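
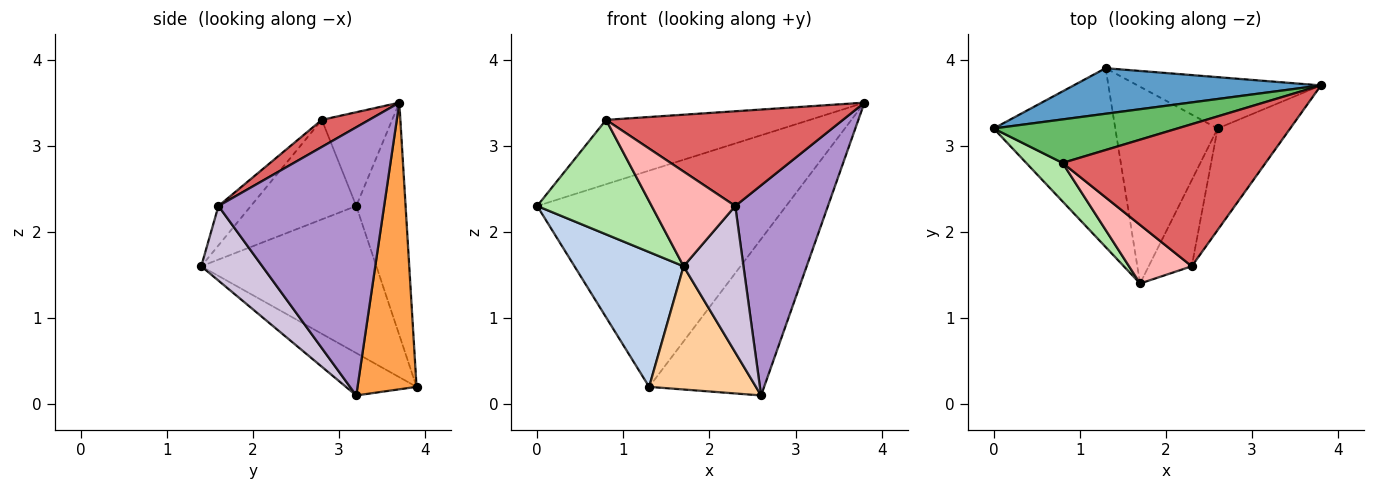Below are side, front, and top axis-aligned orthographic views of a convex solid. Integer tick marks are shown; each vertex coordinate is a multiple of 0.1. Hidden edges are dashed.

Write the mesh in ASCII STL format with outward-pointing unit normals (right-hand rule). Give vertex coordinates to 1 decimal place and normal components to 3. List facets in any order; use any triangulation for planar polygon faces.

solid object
 facet normal -0.190 0.961 0.202
  outer loop
   vertex 1.3 3.9 0.2
   vertex 0.0 3.2 2.3
   vertex 3.8 3.7 3.5
  endloop
 endfacet
 facet normal -0.695 -0.433 -0.574
  outer loop
   vertex 1.3 3.9 0.2
   vertex 1.7 1.4 1.6
   vertex 0.0 3.2 2.3
  endloop
 endfacet
 facet normal 0.438 0.854 -0.280
  outer loop
   vertex 2.6 3.2 0.1
   vertex 1.3 3.9 0.2
   vertex 3.8 3.7 3.5
  endloop
 endfacet
 facet normal -0.331 -0.501 -0.800
  outer loop
   vertex 2.6 3.2 0.1
   vertex 1.7 1.4 1.6
   vertex 1.3 3.9 0.2
  endloop
 endfacet
 facet normal -0.275 0.797 0.539
  outer loop
   vertex 0.8 2.8 3.3
   vertex 3.8 3.7 3.5
   vertex 0.0 3.2 2.3
  endloop
 endfacet
 facet normal -0.657 -0.714 0.240
  outer loop
   vertex 0.8 2.8 3.3
   vertex 0.0 3.2 2.3
   vertex 1.7 1.4 1.6
  endloop
 endfacet
 facet normal 0.110 -0.551 0.827
  outer loop
   vertex 2.3 1.6 2.3
   vertex 3.8 3.7 3.5
   vertex 0.8 2.8 3.3
  endloop
 endfacet
 facet normal -0.313 -0.808 0.499
  outer loop
   vertex 2.3 1.6 2.3
   vertex 0.8 2.8 3.3
   vertex 1.7 1.4 1.6
  endloop
 endfacet
 facet normal 0.849 -0.475 -0.230
  outer loop
   vertex 2.3 1.6 2.3
   vertex 2.6 3.2 0.1
   vertex 3.8 3.7 3.5
  endloop
 endfacet
 facet normal 0.660 -0.647 -0.381
  outer loop
   vertex 2.3 1.6 2.3
   vertex 1.7 1.4 1.6
   vertex 2.6 3.2 0.1
  endloop
 endfacet
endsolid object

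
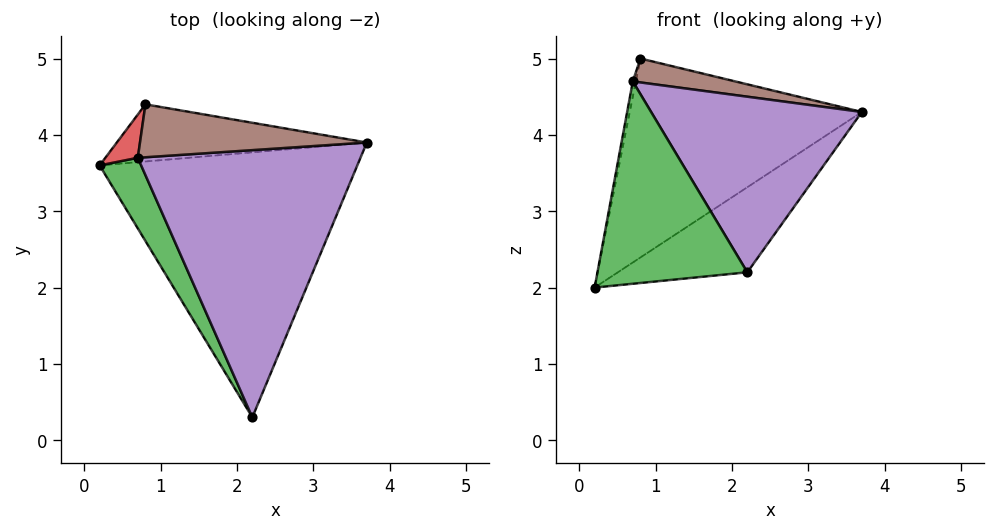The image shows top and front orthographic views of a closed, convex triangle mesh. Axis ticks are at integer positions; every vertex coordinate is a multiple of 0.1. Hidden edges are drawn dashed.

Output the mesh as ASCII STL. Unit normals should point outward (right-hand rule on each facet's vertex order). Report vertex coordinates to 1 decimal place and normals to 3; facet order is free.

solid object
 facet normal 0.514 0.262 -0.817
  outer loop
   vertex 2.2 0.3 2.2
   vertex 0.2 3.6 2.0
   vertex 3.7 3.9 4.3
  endloop
 endfacet
 facet normal 0.099 0.956 -0.275
  outer loop
   vertex 0.8 4.4 5.0
   vertex 3.7 3.9 4.3
   vertex 0.2 3.6 2.0
  endloop
 endfacet
 facet normal -0.847 -0.502 0.175
  outer loop
   vertex 0.7 3.7 4.7
   vertex 0.2 3.6 2.0
   vertex 2.2 0.3 2.2
  endloop
 endfacet
 facet normal -0.982 0.063 0.179
  outer loop
   vertex 0.7 3.7 4.7
   vertex 0.8 4.4 5.0
   vertex 0.2 3.6 2.0
  endloop
 endfacet
 facet normal 0.146 -0.543 0.827
  outer loop
   vertex 0.7 3.7 4.7
   vertex 2.2 0.3 2.2
   vertex 3.7 3.9 4.3
  endloop
 endfacet
 facet normal 0.147 -0.407 0.901
  outer loop
   vertex 0.7 3.7 4.7
   vertex 3.7 3.9 4.3
   vertex 0.8 4.4 5.0
  endloop
 endfacet
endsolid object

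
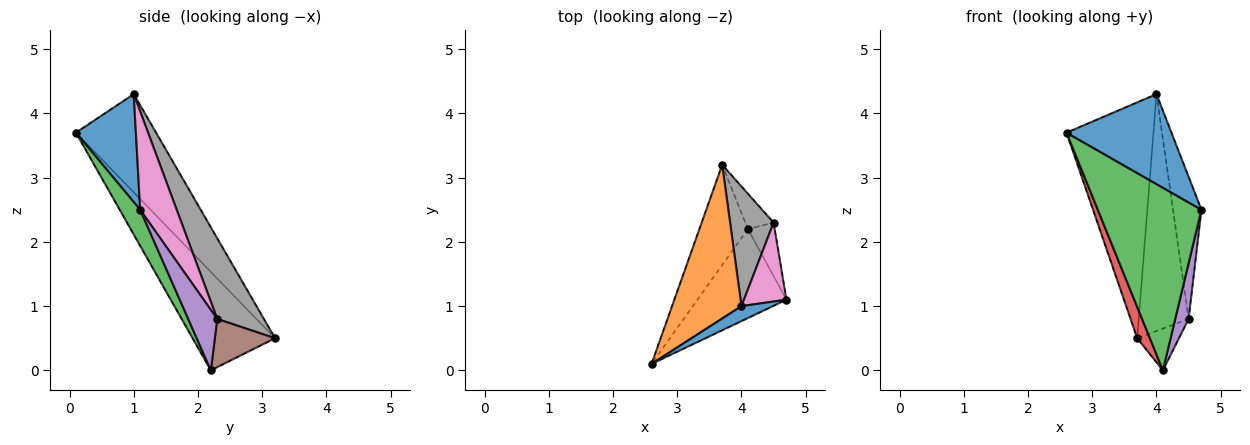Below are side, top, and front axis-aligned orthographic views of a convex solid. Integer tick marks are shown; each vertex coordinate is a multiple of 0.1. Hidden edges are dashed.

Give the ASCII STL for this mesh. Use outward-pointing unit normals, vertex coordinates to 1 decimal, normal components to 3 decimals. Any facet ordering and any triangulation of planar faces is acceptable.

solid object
 facet normal 0.491 -0.859 0.143
  outer loop
   vertex 4.0 1.0 4.3
   vertex 2.6 0.1 3.7
   vertex 4.7 1.1 2.5
  endloop
 endfacet
 facet normal -0.611 0.663 0.432
  outer loop
   vertex 4.0 1.0 4.3
   vertex 3.7 3.2 0.5
   vertex 2.6 0.1 3.7
  endloop
 endfacet
 facet normal 0.175 -0.885 -0.431
  outer loop
   vertex 4.1 2.2 0.0
   vertex 4.7 1.1 2.5
   vertex 2.6 0.1 3.7
  endloop
 endfacet
 facet normal -0.889 -0.137 -0.438
  outer loop
   vertex 4.1 2.2 0.0
   vertex 2.6 0.1 3.7
   vertex 3.7 3.2 0.5
  endloop
 endfacet
 facet normal 0.843 -0.388 -0.373
  outer loop
   vertex 4.5 2.3 0.8
   vertex 4.7 1.1 2.5
   vertex 4.1 2.2 0.0
  endloop
 endfacet
 facet normal 0.740 0.513 -0.434
  outer loop
   vertex 4.5 2.3 0.8
   vertex 4.1 2.2 0.0
   vertex 3.7 3.2 0.5
  endloop
 endfacet
 facet normal 0.747 0.582 0.323
  outer loop
   vertex 4.5 2.3 0.8
   vertex 4.0 1.0 4.3
   vertex 4.7 1.1 2.5
  endloop
 endfacet
 facet normal 0.641 0.685 0.346
  outer loop
   vertex 4.5 2.3 0.8
   vertex 3.7 3.2 0.5
   vertex 4.0 1.0 4.3
  endloop
 endfacet
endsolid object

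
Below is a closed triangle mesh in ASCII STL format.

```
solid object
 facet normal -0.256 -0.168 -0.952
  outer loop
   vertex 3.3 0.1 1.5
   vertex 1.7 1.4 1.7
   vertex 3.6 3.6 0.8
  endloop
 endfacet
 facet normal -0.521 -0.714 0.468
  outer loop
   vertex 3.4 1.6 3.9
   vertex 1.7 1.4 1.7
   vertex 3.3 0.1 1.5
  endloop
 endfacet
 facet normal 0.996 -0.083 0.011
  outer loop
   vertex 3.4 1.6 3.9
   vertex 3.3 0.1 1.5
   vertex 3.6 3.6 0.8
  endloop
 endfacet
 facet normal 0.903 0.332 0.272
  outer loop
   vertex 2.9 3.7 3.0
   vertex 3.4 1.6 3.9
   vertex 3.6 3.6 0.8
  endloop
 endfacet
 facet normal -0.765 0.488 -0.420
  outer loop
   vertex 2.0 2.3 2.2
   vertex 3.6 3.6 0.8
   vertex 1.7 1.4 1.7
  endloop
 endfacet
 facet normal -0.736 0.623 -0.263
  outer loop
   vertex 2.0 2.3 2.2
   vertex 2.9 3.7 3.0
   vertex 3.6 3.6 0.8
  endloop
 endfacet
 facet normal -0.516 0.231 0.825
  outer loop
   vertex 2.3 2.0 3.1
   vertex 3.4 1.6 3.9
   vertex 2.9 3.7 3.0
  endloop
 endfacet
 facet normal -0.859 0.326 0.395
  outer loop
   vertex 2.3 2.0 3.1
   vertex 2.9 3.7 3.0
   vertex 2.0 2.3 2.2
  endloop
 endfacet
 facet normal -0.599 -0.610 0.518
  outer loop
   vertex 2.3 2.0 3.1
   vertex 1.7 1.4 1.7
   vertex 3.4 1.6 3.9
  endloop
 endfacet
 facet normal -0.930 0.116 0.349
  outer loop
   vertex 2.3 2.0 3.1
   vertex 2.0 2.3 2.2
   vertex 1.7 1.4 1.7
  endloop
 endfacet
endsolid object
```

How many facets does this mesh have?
10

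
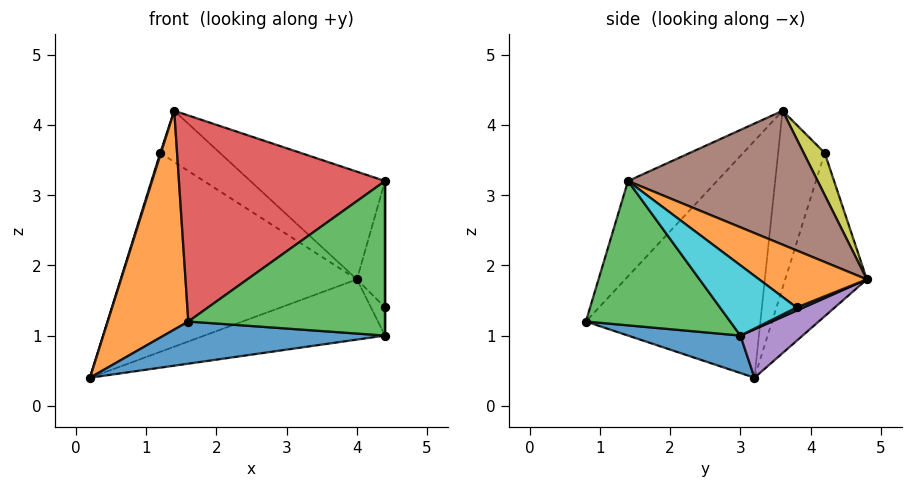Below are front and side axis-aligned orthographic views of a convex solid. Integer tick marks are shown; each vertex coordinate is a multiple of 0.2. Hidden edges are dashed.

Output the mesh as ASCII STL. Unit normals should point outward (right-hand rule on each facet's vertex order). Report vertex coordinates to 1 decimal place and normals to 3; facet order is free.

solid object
 facet normal 0.125 -0.247 -0.961
  outer loop
   vertex 1.6 0.8 1.2
   vertex 0.2 3.2 0.4
   vertex 4.4 3.0 1.0
  endloop
 endfacet
 facet normal -0.862 -0.398 0.314
  outer loop
   vertex 1.4 3.6 4.2
   vertex 0.2 3.2 0.4
   vertex 1.6 0.8 1.2
  endloop
 endfacet
 facet normal 0.510 -0.695 -0.506
  outer loop
   vertex 4.4 1.4 3.2
   vertex 1.6 0.8 1.2
   vertex 4.4 3.0 1.0
  endloop
 endfacet
 facet normal -0.305 -0.706 0.639
  outer loop
   vertex 4.4 1.4 3.2
   vertex 1.4 3.6 4.2
   vertex 1.6 0.8 1.2
  endloop
 endfacet
 facet normal 0.148 0.429 -0.891
  outer loop
   vertex 4.0 4.8 1.8
   vertex 4.4 3.0 1.0
   vertex 0.2 3.2 0.4
  endloop
 endfacet
 facet normal 0.529 0.376 0.761
  outer loop
   vertex 4.0 4.8 1.8
   vertex 1.4 3.6 4.2
   vertex 4.4 1.4 3.2
  endloop
 endfacet
 facet normal -0.953 -0.015 0.303
  outer loop
   vertex 1.2 4.2 3.6
   vertex 0.2 3.2 0.4
   vertex 1.4 3.6 4.2
  endloop
 endfacet
 facet normal -0.321 0.928 -0.190
  outer loop
   vertex 1.2 4.2 3.6
   vertex 4.0 4.8 1.8
   vertex 0.2 3.2 0.4
  endloop
 endfacet
 facet normal 0.256 0.725 0.640
  outer loop
   vertex 1.2 4.2 3.6
   vertex 1.4 3.6 4.2
   vertex 4.0 4.8 1.8
  endloop
 endfacet
 facet normal 1.000 0.000 0.000
  outer loop
   vertex 4.4 3.8 1.4
   vertex 4.4 1.4 3.2
   vertex 4.4 3.0 1.0
  endloop
 endfacet
 facet normal 0.218 0.436 -0.873
  outer loop
   vertex 4.4 3.8 1.4
   vertex 4.4 3.0 1.0
   vertex 4.0 4.8 1.8
  endloop
 endfacet
 facet normal 0.917 0.239 0.319
  outer loop
   vertex 4.4 3.8 1.4
   vertex 4.0 4.8 1.8
   vertex 4.4 1.4 3.2
  endloop
 endfacet
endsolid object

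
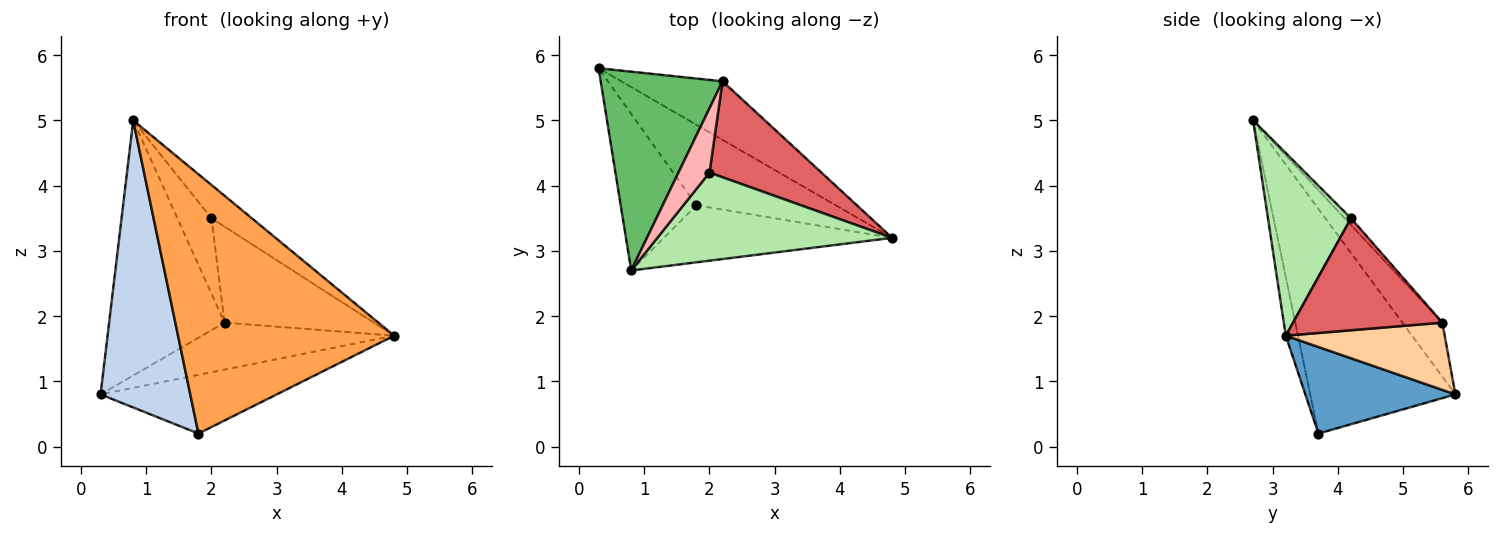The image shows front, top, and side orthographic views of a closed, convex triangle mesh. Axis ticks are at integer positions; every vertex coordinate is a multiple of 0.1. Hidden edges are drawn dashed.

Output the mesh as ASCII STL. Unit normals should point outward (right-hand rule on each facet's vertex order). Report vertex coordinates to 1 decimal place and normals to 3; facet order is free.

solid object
 facet normal 0.449 0.527 -0.722
  outer loop
   vertex 1.8 3.7 0.2
   vertex 0.3 5.8 0.8
   vertex 4.8 3.2 1.7
  endloop
 endfacet
 facet normal -0.818 -0.505 -0.276
  outer loop
   vertex 1.8 3.7 0.2
   vertex 0.8 2.7 5.0
   vertex 0.3 5.8 0.8
  endloop
 endfacet
 facet normal -0.055 -0.975 -0.215
  outer loop
   vertex 1.8 3.7 0.2
   vertex 4.8 3.2 1.7
   vertex 0.8 2.7 5.0
  endloop
 endfacet
 facet normal 0.460 0.556 -0.693
  outer loop
   vertex 2.2 5.6 1.9
   vertex 4.8 3.2 1.7
   vertex 0.3 5.8 0.8
  endloop
 endfacet
 facet normal -0.263 0.761 0.593
  outer loop
   vertex 2.2 5.6 1.9
   vertex 0.3 5.8 0.8
   vertex 0.8 2.7 5.0
  endloop
 endfacet
 facet normal 0.588 0.286 0.756
  outer loop
   vertex 2.0 4.2 3.5
   vertex 0.8 2.7 5.0
   vertex 4.8 3.2 1.7
  endloop
 endfacet
 facet normal 0.577 0.577 0.577
  outer loop
   vertex 2.0 4.2 3.5
   vertex 4.8 3.2 1.7
   vertex 2.2 5.6 1.9
  endloop
 endfacet
 facet normal -0.140 0.754 0.642
  outer loop
   vertex 2.0 4.2 3.5
   vertex 2.2 5.6 1.9
   vertex 0.8 2.7 5.0
  endloop
 endfacet
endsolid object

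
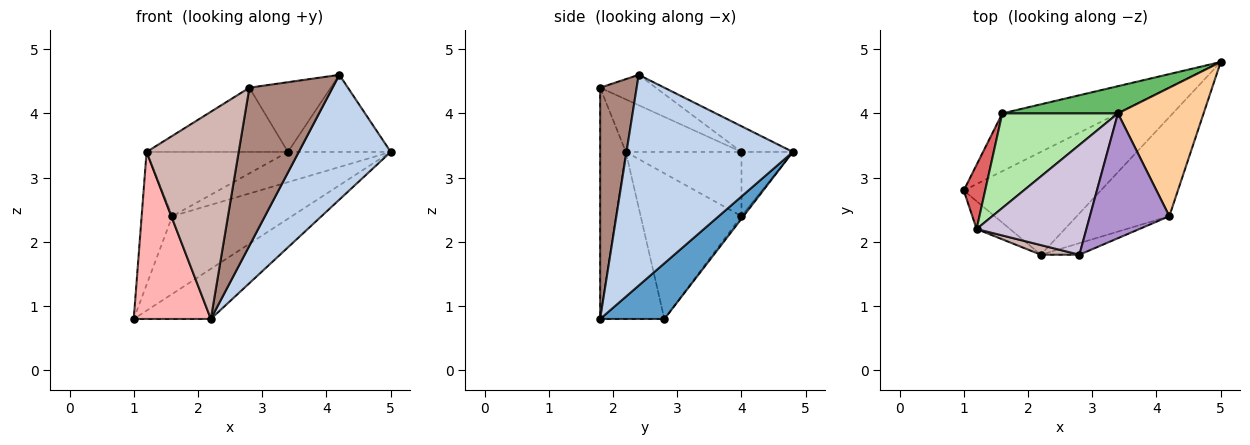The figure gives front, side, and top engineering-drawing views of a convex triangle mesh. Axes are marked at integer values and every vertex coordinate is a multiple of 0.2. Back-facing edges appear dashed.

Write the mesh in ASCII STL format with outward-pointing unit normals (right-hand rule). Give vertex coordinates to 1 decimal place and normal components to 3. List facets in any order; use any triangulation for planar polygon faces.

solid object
 facet normal 0.343 0.412 -0.844
  outer loop
   vertex 2.2 1.8 0.8
   vertex 1.0 2.8 0.8
   vertex 5.0 4.8 3.4
  endloop
 endfacet
 facet normal 0.817 -0.452 -0.359
  outer loop
   vertex 2.2 1.8 0.8
   vertex 5.0 4.8 3.4
   vertex 4.2 2.4 4.6
  endloop
 endfacet
 facet normal -0.013 0.802 -0.597
  outer loop
   vertex 1.6 4.0 2.4
   vertex 5.0 4.8 3.4
   vertex 1.0 2.8 0.8
  endloop
 endfacet
 facet normal -0.249 0.498 0.830
  outer loop
   vertex 3.4 4.0 3.4
   vertex 4.2 2.4 4.6
   vertex 5.0 4.8 3.4
  endloop
 endfacet
 facet normal -0.348 0.697 0.627
  outer loop
   vertex 3.4 4.0 3.4
   vertex 5.0 4.8 3.4
   vertex 1.6 4.0 2.4
  endloop
 endfacet
 facet normal -0.418 0.510 0.752
  outer loop
   vertex 1.2 2.2 3.4
   vertex 3.4 4.0 3.4
   vertex 1.6 4.0 2.4
  endloop
 endfacet
 facet normal -0.947 0.288 0.139
  outer loop
   vertex 1.2 2.2 3.4
   vertex 1.6 4.0 2.4
   vertex 1.0 2.8 0.8
  endloop
 endfacet
 facet normal -0.635 -0.762 -0.127
  outer loop
   vertex 1.2 2.2 3.4
   vertex 1.0 2.8 0.8
   vertex 2.2 1.8 0.8
  endloop
 endfacet
 facet normal -0.317 0.463 0.828
  outer loop
   vertex 2.8 1.8 4.4
   vertex 4.2 2.4 4.6
   vertex 3.4 4.0 3.4
  endloop
 endfacet
 facet normal -0.382 0.467 0.798
  outer loop
   vertex 2.8 1.8 4.4
   vertex 3.4 4.0 3.4
   vertex 1.2 2.2 3.4
  endloop
 endfacet
 facet normal 0.401 -0.914 -0.067
  outer loop
   vertex 2.8 1.8 4.4
   vertex 2.2 1.8 0.8
   vertex 4.2 2.4 4.6
  endloop
 endfacet
 facet normal -0.269 -0.962 0.045
  outer loop
   vertex 2.8 1.8 4.4
   vertex 1.2 2.2 3.4
   vertex 2.2 1.8 0.8
  endloop
 endfacet
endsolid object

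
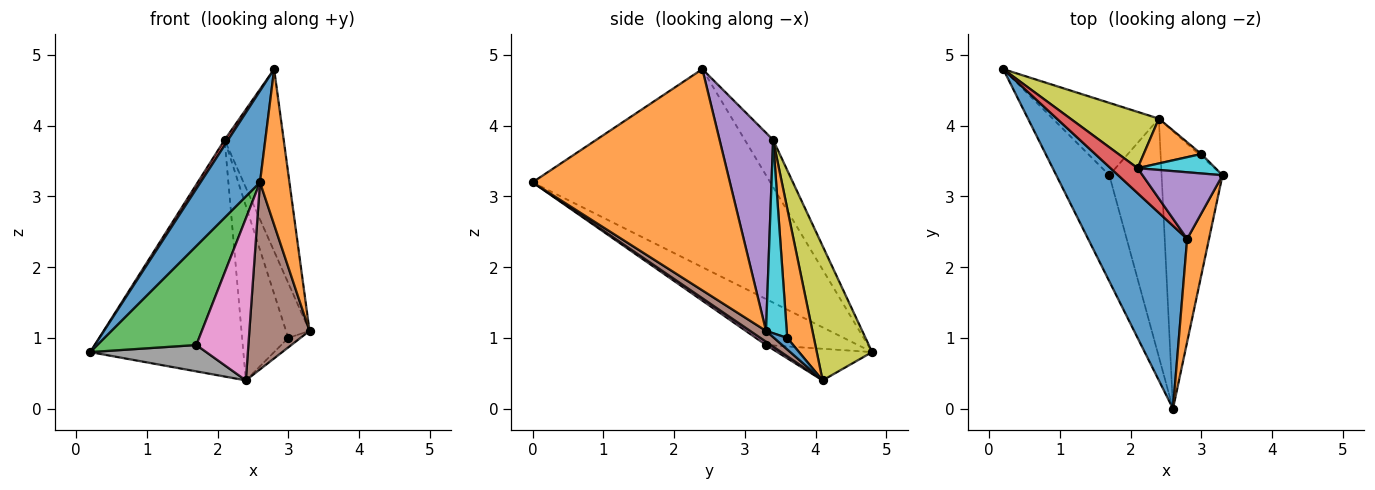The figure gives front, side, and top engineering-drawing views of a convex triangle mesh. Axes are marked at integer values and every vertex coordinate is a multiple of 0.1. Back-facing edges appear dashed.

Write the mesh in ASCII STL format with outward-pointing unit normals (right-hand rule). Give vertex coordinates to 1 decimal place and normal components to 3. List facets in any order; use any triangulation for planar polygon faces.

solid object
 facet normal -0.873 -0.218 0.436
  outer loop
   vertex 2.8 2.4 4.8
   vertex 0.2 4.8 0.8
   vertex 2.6 0.0 3.2
  endloop
 endfacet
 facet normal 0.984 -0.147 0.097
  outer loop
   vertex 2.8 2.4 4.8
   vertex 2.6 0.0 3.2
   vertex 3.3 3.3 1.1
  endloop
 endfacet
 facet normal -0.535 -0.576 -0.618
  outer loop
   vertex 1.7 3.3 0.9
   vertex 2.6 0.0 3.2
   vertex 0.2 4.8 0.8
  endloop
 endfacet
 facet normal -0.862 -0.108 0.496
  outer loop
   vertex 2.1 3.4 3.8
   vertex 0.2 4.8 0.8
   vertex 2.8 2.4 4.8
  endloop
 endfacet
 facet normal 0.648 0.715 0.262
  outer loop
   vertex 2.1 3.4 3.8
   vertex 2.8 2.4 4.8
   vertex 3.3 3.3 1.1
  endloop
 endfacet
 facet normal 0.146 -0.553 -0.820
  outer loop
   vertex 2.4 4.1 0.4
   vertex 3.3 3.3 1.1
   vertex 2.6 0.0 3.2
  endloop
 endfacet
 facet normal 0.052 -0.561 -0.826
  outer loop
   vertex 2.4 4.1 0.4
   vertex 2.6 0.0 3.2
   vertex 1.7 3.3 0.9
  endloop
 endfacet
 facet normal -0.269 -0.330 -0.905
  outer loop
   vertex 2.4 4.1 0.4
   vertex 1.7 3.3 0.9
   vertex 0.2 4.8 0.8
  endloop
 endfacet
 facet normal 0.332 0.918 0.218
  outer loop
   vertex 2.4 4.1 0.4
   vertex 0.2 4.8 0.8
   vertex 2.1 3.4 3.8
  endloop
 endfacet
 facet normal 0.639 0.725 0.257
  outer loop
   vertex 3.0 3.6 1.0
   vertex 2.1 3.4 3.8
   vertex 3.3 3.3 1.1
  endloop
 endfacet
 facet normal 0.724 0.669 -0.167
  outer loop
   vertex 3.0 3.6 1.0
   vertex 3.3 3.3 1.1
   vertex 2.4 4.1 0.4
  endloop
 endfacet
 facet normal 0.488 0.846 0.217
  outer loop
   vertex 3.0 3.6 1.0
   vertex 2.4 4.1 0.4
   vertex 2.1 3.4 3.8
  endloop
 endfacet
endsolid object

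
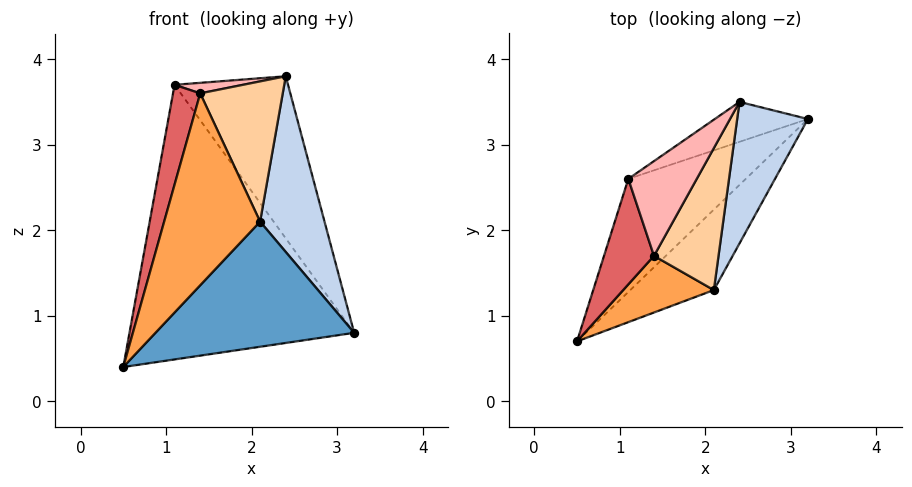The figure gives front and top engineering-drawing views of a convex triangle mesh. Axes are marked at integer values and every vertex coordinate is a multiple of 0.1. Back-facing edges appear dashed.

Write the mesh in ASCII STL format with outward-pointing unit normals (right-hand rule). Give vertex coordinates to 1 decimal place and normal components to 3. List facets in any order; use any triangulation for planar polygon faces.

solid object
 facet normal 0.665 -0.628 -0.404
  outer loop
   vertex 2.1 1.3 2.1
   vertex 0.5 0.7 0.4
   vertex 3.2 3.3 0.8
  endloop
 endfacet
 facet normal 0.907 -0.328 0.264
  outer loop
   vertex 2.1 1.3 2.1
   vertex 3.2 3.3 0.8
   vertex 2.4 3.5 3.8
  endloop
 endfacet
 facet normal 0.059 -0.957 0.283
  outer loop
   vertex 1.4 1.7 3.6
   vertex 0.5 0.7 0.4
   vertex 2.1 1.3 2.1
  endloop
 endfacet
 facet normal 0.747 -0.467 0.473
  outer loop
   vertex 1.4 1.7 3.6
   vertex 2.1 1.3 2.1
   vertex 2.4 3.5 3.8
  endloop
 endfacet
 facet normal -0.640 0.710 -0.292
  outer loop
   vertex 1.1 2.6 3.7
   vertex 3.2 3.3 0.8
   vertex 0.5 0.7 0.4
  endloop
 endfacet
 facet normal -0.547 0.813 -0.200
  outer loop
   vertex 1.1 2.6 3.7
   vertex 2.4 3.5 3.8
   vertex 3.2 3.3 0.8
  endloop
 endfacet
 facet normal -0.876 -0.331 0.350
  outer loop
   vertex 1.1 2.6 3.7
   vertex 0.5 0.7 0.4
   vertex 1.4 1.7 3.6
  endloop
 endfacet
 facet normal 0.000 -0.110 0.994
  outer loop
   vertex 1.1 2.6 3.7
   vertex 1.4 1.7 3.6
   vertex 2.4 3.5 3.8
  endloop
 endfacet
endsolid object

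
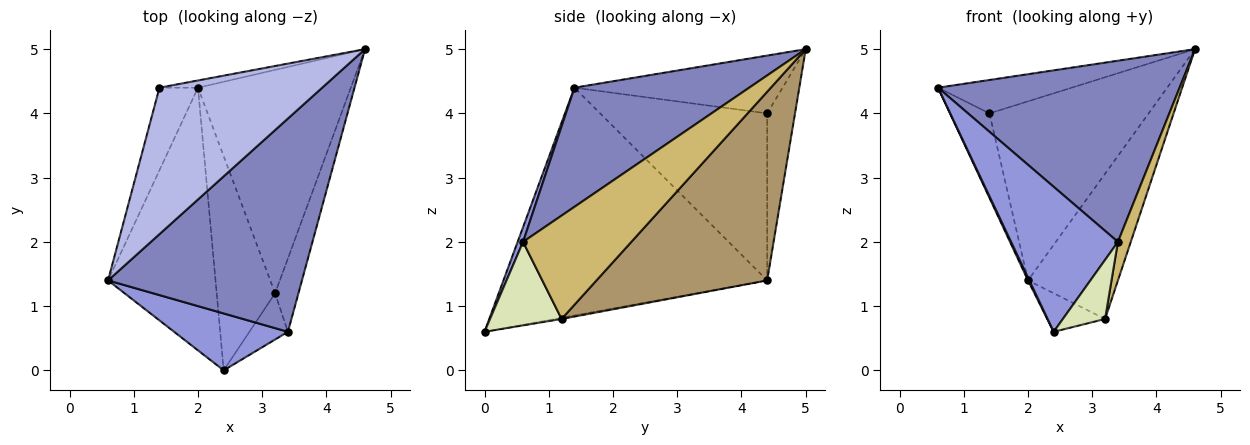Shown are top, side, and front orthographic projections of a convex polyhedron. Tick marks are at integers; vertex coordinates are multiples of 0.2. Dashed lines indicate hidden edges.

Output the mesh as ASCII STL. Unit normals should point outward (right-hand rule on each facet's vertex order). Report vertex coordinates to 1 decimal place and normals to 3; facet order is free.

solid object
 facet normal -0.904 -0.005 -0.427
  outer loop
   vertex 2.0 4.4 1.4
   vertex 2.4 0.0 0.6
   vertex 0.6 1.4 4.4
  endloop
 endfacet
 facet normal 0.424 -0.586 0.690
  outer loop
   vertex 3.4 0.6 2.0
   vertex 4.6 5.0 5.0
   vertex 0.6 1.4 4.4
  endloop
 endfacet
 facet normal 0.047 -0.930 0.365
  outer loop
   vertex 3.4 0.6 2.0
   vertex 0.6 1.4 4.4
   vertex 2.4 0.0 0.6
  endloop
 endfacet
 facet normal -0.327 0.210 0.921
  outer loop
   vertex 1.4 4.4 4.0
   vertex 0.6 1.4 4.4
   vertex 4.6 5.0 5.0
  endloop
 endfacet
 facet normal -0.950 0.224 -0.219
  outer loop
   vertex 1.4 4.4 4.0
   vertex 2.0 4.4 1.4
   vertex 0.6 1.4 4.4
  endloop
 endfacet
 facet normal -0.172 0.984 -0.040
  outer loop
   vertex 1.4 4.4 4.0
   vertex 4.6 5.0 5.0
   vertex 2.0 4.4 1.4
  endloop
 endfacet
 facet normal -0.020 0.177 -0.984
  outer loop
   vertex 3.2 1.2 0.8
   vertex 2.4 0.0 0.6
   vertex 2.0 4.4 1.4
  endloop
 endfacet
 facet normal 0.800 -0.472 -0.369
  outer loop
   vertex 3.2 1.2 0.8
   vertex 3.4 0.6 2.0
   vertex 2.4 0.0 0.6
  endloop
 endfacet
 facet normal 0.719 0.379 -0.583
  outer loop
   vertex 3.2 1.2 0.8
   vertex 2.0 4.4 1.4
   vertex 4.6 5.0 5.0
  endloop
 endfacet
 facet normal 0.969 -0.115 -0.219
  outer loop
   vertex 3.2 1.2 0.8
   vertex 4.6 5.0 5.0
   vertex 3.4 0.6 2.0
  endloop
 endfacet
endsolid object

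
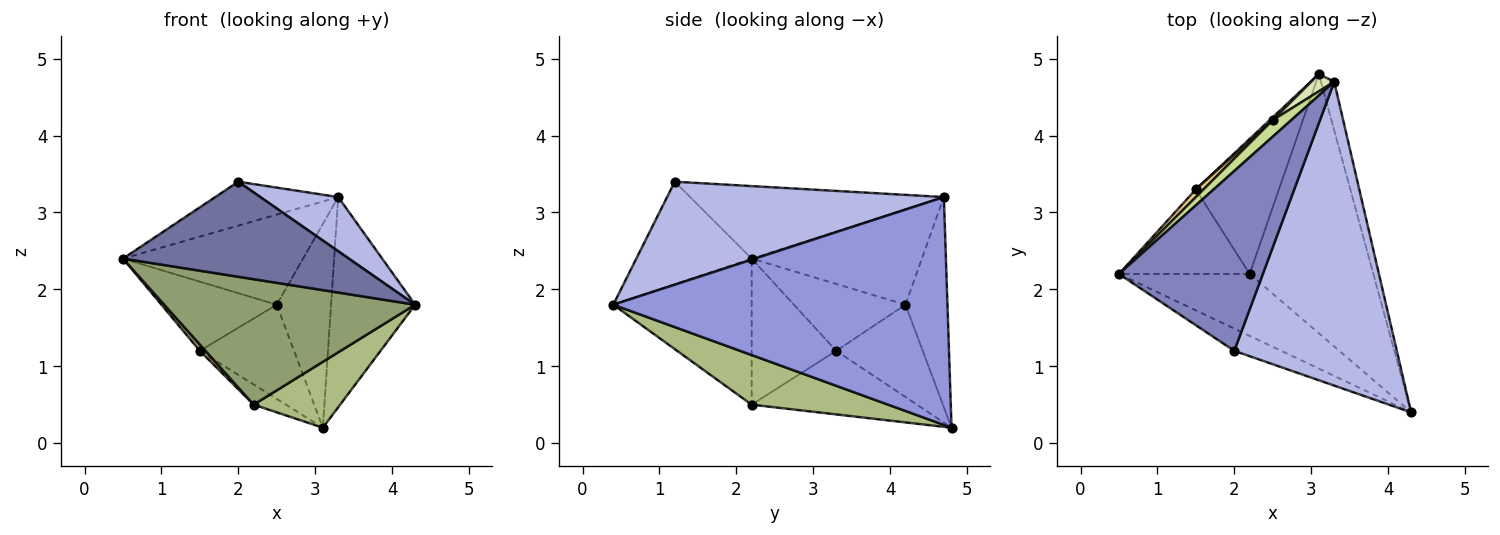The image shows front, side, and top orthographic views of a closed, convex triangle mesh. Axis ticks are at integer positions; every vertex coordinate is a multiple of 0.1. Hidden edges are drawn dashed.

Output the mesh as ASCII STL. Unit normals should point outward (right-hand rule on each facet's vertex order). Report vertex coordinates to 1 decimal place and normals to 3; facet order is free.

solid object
 facet normal -0.445 -0.872 -0.204
  outer loop
   vertex 2.0 1.2 3.4
   vertex 0.5 2.2 2.4
   vertex 4.3 0.4 1.8
  endloop
 endfacet
 facet normal -0.440 0.213 0.873
  outer loop
   vertex 3.3 4.7 3.2
   vertex 0.5 2.2 2.4
   vertex 2.0 1.2 3.4
  endloop
 endfacet
 facet normal 0.968 0.244 -0.056
  outer loop
   vertex 3.3 4.7 3.2
   vertex 4.3 0.4 1.8
   vertex 3.1 4.8 0.2
  endloop
 endfacet
 facet normal 0.529 -0.149 0.835
  outer loop
   vertex 3.3 4.7 3.2
   vertex 2.0 1.2 3.4
   vertex 4.3 0.4 1.8
  endloop
 endfacet
 facet normal -0.443 -0.804 -0.397
  outer loop
   vertex 2.2 2.2 0.5
   vertex 4.3 0.4 1.8
   vertex 0.5 2.2 2.4
  endloop
 endfacet
 facet normal 0.362 -0.230 -0.903
  outer loop
   vertex 2.2 2.2 0.5
   vertex 3.1 4.8 0.2
   vertex 4.3 0.4 1.8
  endloop
 endfacet
 facet normal -0.681 0.720 0.132
  outer loop
   vertex 2.5 4.2 1.8
   vertex 0.5 2.2 2.4
   vertex 3.3 4.7 3.2
  endloop
 endfacet
 facet normal -0.610 0.789 0.067
  outer loop
   vertex 2.5 4.2 1.8
   vertex 3.3 4.7 3.2
   vertex 3.1 4.8 0.2
  endloop
 endfacet
 facet normal -0.744 -0.050 -0.666
  outer loop
   vertex 1.5 3.3 1.2
   vertex 2.2 2.2 0.5
   vertex 0.5 2.2 2.4
  endloop
 endfacet
 facet normal -0.603 0.118 -0.789
  outer loop
   vertex 1.5 3.3 1.2
   vertex 3.1 4.8 0.2
   vertex 2.2 2.2 0.5
  endloop
 endfacet
 facet normal -0.693 0.717 0.080
  outer loop
   vertex 1.5 3.3 1.2
   vertex 0.5 2.2 2.4
   vertex 2.5 4.2 1.8
  endloop
 endfacet
 facet normal -0.676 0.736 0.023
  outer loop
   vertex 1.5 3.3 1.2
   vertex 2.5 4.2 1.8
   vertex 3.1 4.8 0.2
  endloop
 endfacet
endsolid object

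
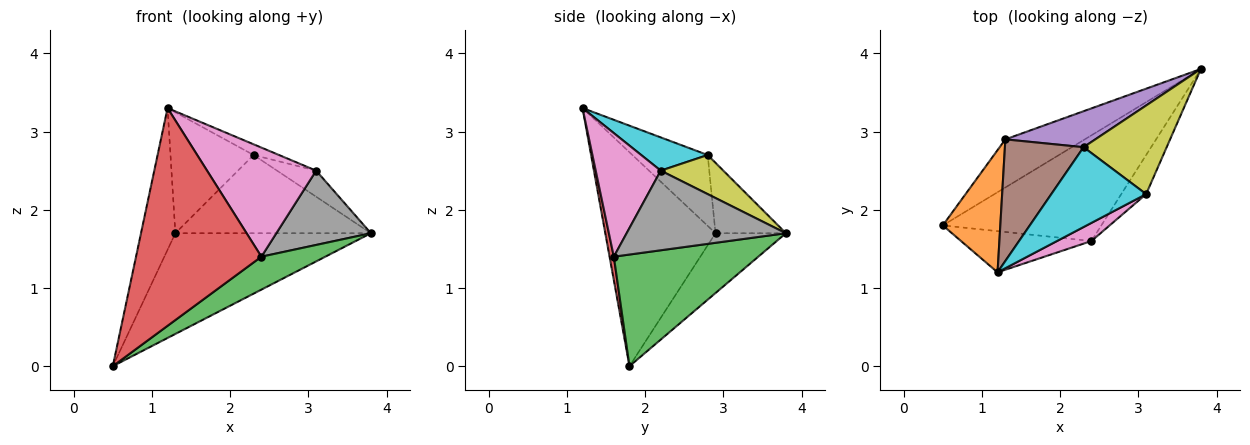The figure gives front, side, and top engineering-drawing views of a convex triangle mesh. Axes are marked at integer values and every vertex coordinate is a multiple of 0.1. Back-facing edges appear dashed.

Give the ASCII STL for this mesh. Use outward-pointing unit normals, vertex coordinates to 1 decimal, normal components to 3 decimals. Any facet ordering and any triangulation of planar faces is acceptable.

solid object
 facet normal -0.309 0.858 -0.410
  outer loop
   vertex 1.3 2.9 1.7
   vertex 3.8 3.8 1.7
   vertex 0.5 1.8 0.0
  endloop
 endfacet
 facet normal -0.925 0.288 0.249
  outer loop
   vertex 1.3 2.9 1.7
   vertex 0.5 1.8 0.0
   vertex 1.2 1.2 3.3
  endloop
 endfacet
 facet normal 0.558 -0.247 -0.792
  outer loop
   vertex 2.4 1.6 1.4
   vertex 0.5 1.8 0.0
   vertex 3.8 3.8 1.7
  endloop
 endfacet
 facet normal 0.033 -0.982 -0.186
  outer loop
   vertex 2.4 1.6 1.4
   vertex 1.2 1.2 3.3
   vertex 0.5 1.8 0.0
  endloop
 endfacet
 facet normal -0.311 0.863 0.397
  outer loop
   vertex 2.3 2.8 2.7
   vertex 3.8 3.8 1.7
   vertex 1.3 2.9 1.7
  endloop
 endfacet
 facet normal -0.538 0.594 0.598
  outer loop
   vertex 2.3 2.8 2.7
   vertex 1.3 2.9 1.7
   vertex 1.2 1.2 3.3
  endloop
 endfacet
 facet normal 0.507 -0.850 0.141
  outer loop
   vertex 3.1 2.2 2.5
   vertex 1.2 1.2 3.3
   vertex 2.4 1.6 1.4
  endloop
 endfacet
 facet normal 0.830 -0.493 -0.259
  outer loop
   vertex 3.1 2.2 2.5
   vertex 2.4 1.6 1.4
   vertex 3.8 3.8 1.7
  endloop
 endfacet
 facet normal 0.411 0.257 0.874
  outer loop
   vertex 3.1 2.2 2.5
   vertex 3.8 3.8 1.7
   vertex 2.3 2.8 2.7
  endloop
 endfacet
 facet normal 0.328 0.125 0.936
  outer loop
   vertex 3.1 2.2 2.5
   vertex 2.3 2.8 2.7
   vertex 1.2 1.2 3.3
  endloop
 endfacet
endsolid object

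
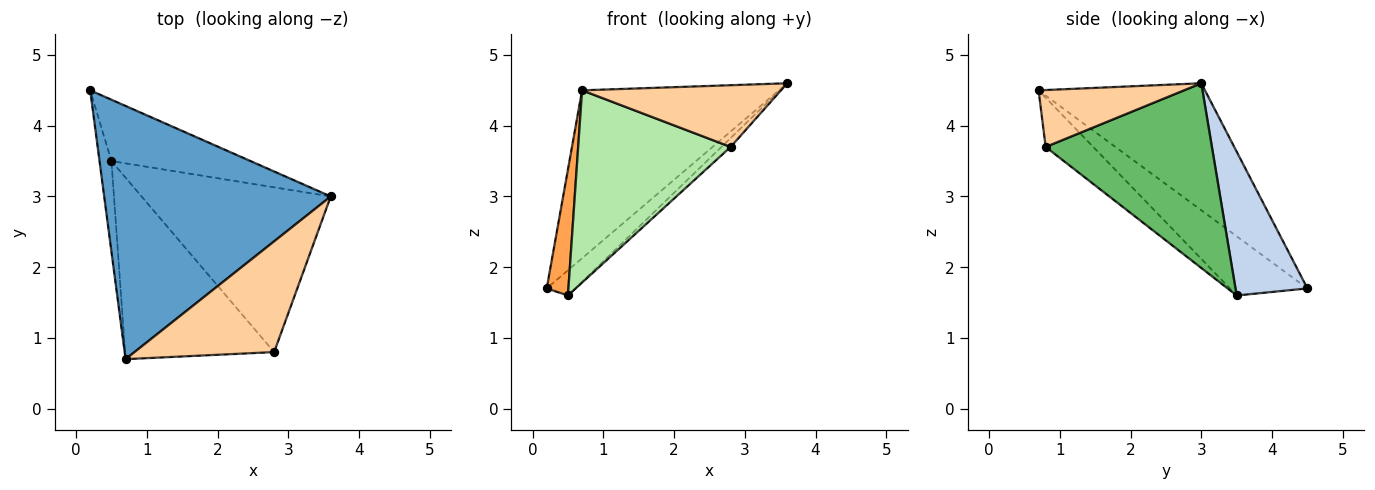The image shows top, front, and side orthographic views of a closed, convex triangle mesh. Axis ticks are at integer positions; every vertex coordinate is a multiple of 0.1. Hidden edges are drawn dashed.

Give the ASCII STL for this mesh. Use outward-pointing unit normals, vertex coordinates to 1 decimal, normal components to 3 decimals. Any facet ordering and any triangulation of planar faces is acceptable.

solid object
 facet normal -0.423 0.501 0.755
  outer loop
   vertex 0.7 0.7 4.5
   vertex 3.6 3.0 4.6
   vertex 0.2 4.5 1.7
  endloop
 endfacet
 facet normal 0.691 0.274 -0.669
  outer loop
   vertex 0.5 3.5 1.6
   vertex 0.2 4.5 1.7
   vertex 3.6 3.0 4.6
  endloop
 endfacet
 facet normal -0.945 -0.265 -0.190
  outer loop
   vertex 0.5 3.5 1.6
   vertex 0.7 0.7 4.5
   vertex 0.2 4.5 1.7
  endloop
 endfacet
 facet normal 0.335 -0.459 0.823
  outer loop
   vertex 2.8 0.8 3.7
   vertex 3.6 3.0 4.6
   vertex 0.7 0.7 4.5
  endloop
 endfacet
 facet normal 0.698 0.039 -0.715
  outer loop
   vertex 2.8 0.8 3.7
   vertex 0.5 3.5 1.6
   vertex 3.6 3.0 4.6
  endloop
 endfacet
 facet normal -0.221 -0.709 -0.669
  outer loop
   vertex 2.8 0.8 3.7
   vertex 0.7 0.7 4.5
   vertex 0.5 3.5 1.6
  endloop
 endfacet
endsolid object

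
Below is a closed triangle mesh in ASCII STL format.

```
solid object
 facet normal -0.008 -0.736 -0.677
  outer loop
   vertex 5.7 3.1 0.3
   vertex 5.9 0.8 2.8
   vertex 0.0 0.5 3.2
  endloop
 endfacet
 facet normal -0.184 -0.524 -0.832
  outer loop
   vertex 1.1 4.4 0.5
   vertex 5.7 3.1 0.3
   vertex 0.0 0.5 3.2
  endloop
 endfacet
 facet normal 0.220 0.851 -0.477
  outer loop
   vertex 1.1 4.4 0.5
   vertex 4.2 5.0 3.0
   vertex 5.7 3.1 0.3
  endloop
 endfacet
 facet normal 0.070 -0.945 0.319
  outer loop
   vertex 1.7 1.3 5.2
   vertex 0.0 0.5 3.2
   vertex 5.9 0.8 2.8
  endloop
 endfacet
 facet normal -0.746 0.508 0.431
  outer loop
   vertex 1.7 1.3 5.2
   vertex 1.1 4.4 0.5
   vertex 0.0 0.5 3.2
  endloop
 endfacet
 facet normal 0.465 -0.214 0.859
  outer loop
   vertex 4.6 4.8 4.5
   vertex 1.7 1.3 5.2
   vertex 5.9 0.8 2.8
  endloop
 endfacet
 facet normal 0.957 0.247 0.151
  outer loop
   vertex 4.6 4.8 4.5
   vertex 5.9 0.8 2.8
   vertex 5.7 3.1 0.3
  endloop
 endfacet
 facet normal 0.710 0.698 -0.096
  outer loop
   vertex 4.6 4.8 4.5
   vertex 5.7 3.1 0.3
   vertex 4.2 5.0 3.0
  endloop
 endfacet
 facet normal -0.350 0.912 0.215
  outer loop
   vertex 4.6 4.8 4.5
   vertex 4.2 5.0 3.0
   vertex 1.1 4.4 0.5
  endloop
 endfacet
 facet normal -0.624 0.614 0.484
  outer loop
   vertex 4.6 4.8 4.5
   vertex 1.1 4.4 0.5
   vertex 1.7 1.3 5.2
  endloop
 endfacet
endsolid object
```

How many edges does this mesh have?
15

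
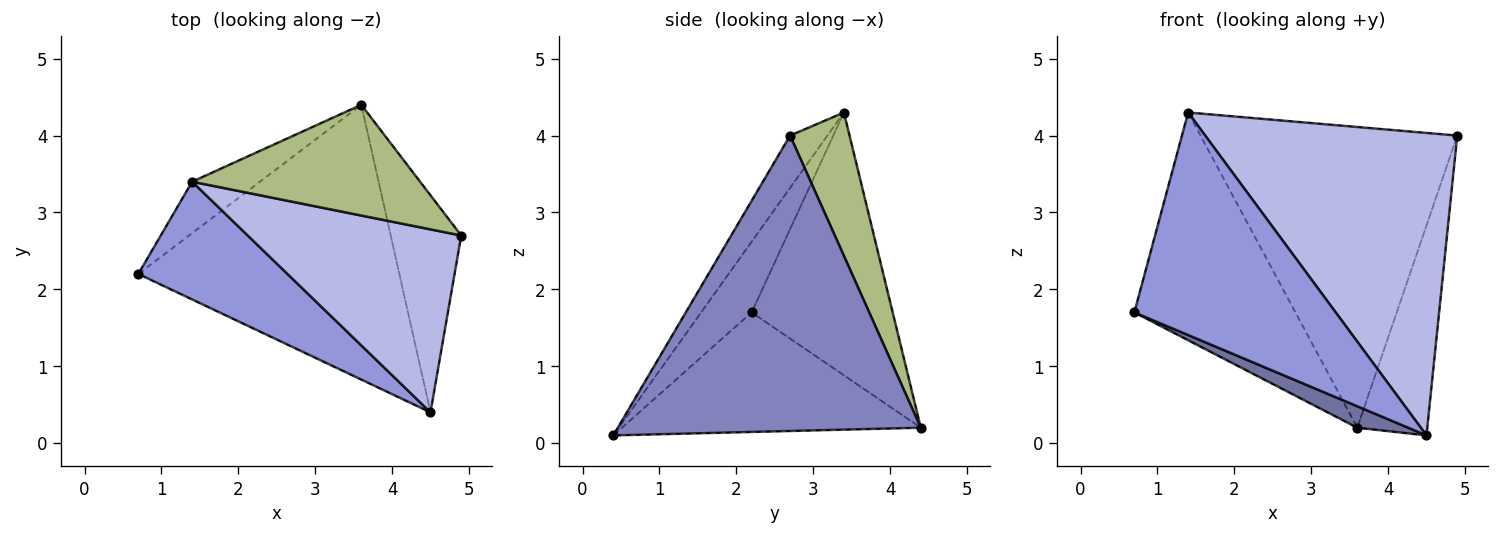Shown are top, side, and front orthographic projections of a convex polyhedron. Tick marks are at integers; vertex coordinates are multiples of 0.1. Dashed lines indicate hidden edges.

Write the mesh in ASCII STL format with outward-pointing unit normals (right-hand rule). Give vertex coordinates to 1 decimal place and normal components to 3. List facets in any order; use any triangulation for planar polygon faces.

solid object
 facet normal -0.415 -0.071 -0.907
  outer loop
   vertex 3.6 4.4 0.2
   vertex 4.5 0.4 0.1
   vertex 0.7 2.2 1.7
  endloop
 endfacet
 facet normal 0.949 0.219 -0.227
  outer loop
   vertex 3.6 4.4 0.2
   vertex 4.9 2.7 4.0
   vertex 4.5 0.4 0.1
  endloop
 endfacet
 facet normal -0.217 -0.863 0.457
  outer loop
   vertex 1.4 3.4 4.3
   vertex 0.7 2.2 1.7
   vertex 4.5 0.4 0.1
  endloop
 endfacet
 facet normal -0.126 -0.849 0.513
  outer loop
   vertex 1.4 3.4 4.3
   vertex 4.5 0.4 0.1
   vertex 4.9 2.7 4.0
  endloop
 endfacet
 facet normal -0.649 0.742 -0.168
  outer loop
   vertex 1.4 3.4 4.3
   vertex 3.6 4.4 0.2
   vertex 0.7 2.2 1.7
  endloop
 endfacet
 facet normal 0.212 0.917 0.338
  outer loop
   vertex 1.4 3.4 4.3
   vertex 4.9 2.7 4.0
   vertex 3.6 4.4 0.2
  endloop
 endfacet
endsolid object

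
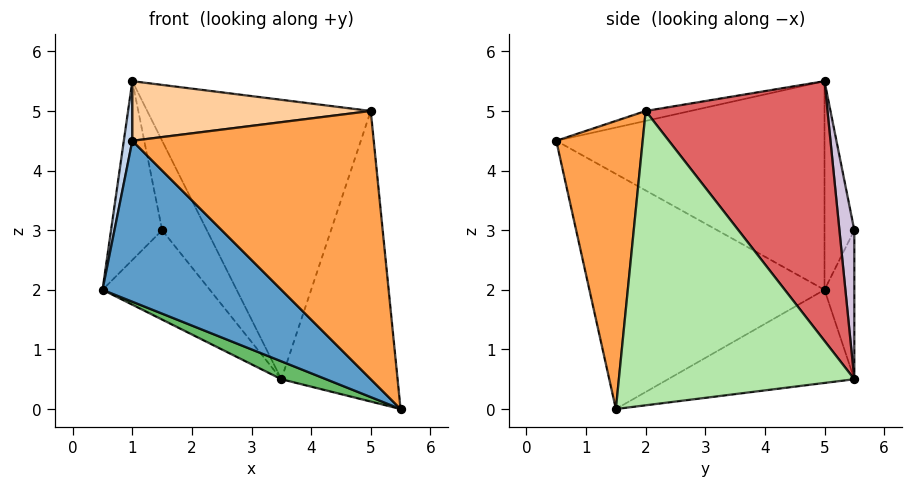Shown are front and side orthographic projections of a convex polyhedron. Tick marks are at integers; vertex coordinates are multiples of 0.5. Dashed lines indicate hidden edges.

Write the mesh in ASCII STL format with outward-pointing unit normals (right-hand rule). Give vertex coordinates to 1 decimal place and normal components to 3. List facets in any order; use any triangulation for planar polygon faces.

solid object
 facet normal -0.583 -0.443 -0.681
  outer loop
   vertex 1.0 0.5 4.5
   vertex 0.5 5.0 2.0
   vertex 5.5 1.5 0.0
  endloop
 endfacet
 facet normal -0.989 -0.031 0.141
  outer loop
   vertex 1.0 5.0 5.5
   vertex 0.5 5.0 2.0
   vertex 1.0 0.5 4.5
  endloop
 endfacet
 facet normal 0.334 -0.934 0.127
  outer loop
   vertex 5.0 2.0 5.0
   vertex 1.0 0.5 4.5
   vertex 5.5 1.5 0.0
  endloop
 endfacet
 facet normal -0.041 -0.217 0.975
  outer loop
   vertex 5.0 2.0 5.0
   vertex 1.0 5.0 5.5
   vertex 1.0 0.5 4.5
  endloop
 endfacet
 facet normal -0.431 -0.103 -0.896
  outer loop
   vertex 3.5 5.5 0.5
   vertex 5.5 1.5 0.0
   vertex 0.5 5.0 2.0
  endloop
 endfacet
 facet normal 0.896 0.442 0.045
  outer loop
   vertex 3.5 5.5 0.5
   vertex 5.0 2.0 5.0
   vertex 5.5 1.5 0.0
  endloop
 endfacet
 facet normal 0.587 0.722 0.366
  outer loop
   vertex 3.5 5.5 0.5
   vertex 1.0 5.0 5.5
   vertex 5.0 2.0 5.0
  endloop
 endfacet
 facet normal -0.503 0.862 0.072
  outer loop
   vertex 1.5 5.5 3.0
   vertex 0.5 5.0 2.0
   vertex 1.0 5.0 5.5
  endloop
 endfacet
 facet normal -0.262 0.942 -0.209
  outer loop
   vertex 1.5 5.5 3.0
   vertex 3.5 5.5 0.5
   vertex 0.5 5.0 2.0
  endloop
 endfacet
 facet normal 0.307 0.920 0.245
  outer loop
   vertex 1.5 5.5 3.0
   vertex 1.0 5.0 5.5
   vertex 3.5 5.5 0.5
  endloop
 endfacet
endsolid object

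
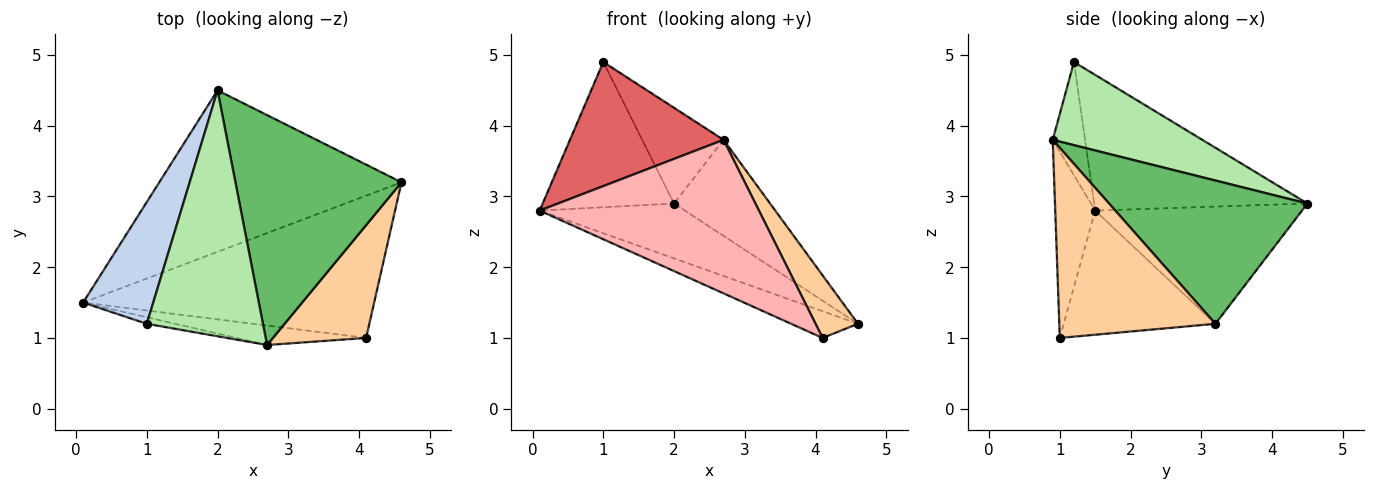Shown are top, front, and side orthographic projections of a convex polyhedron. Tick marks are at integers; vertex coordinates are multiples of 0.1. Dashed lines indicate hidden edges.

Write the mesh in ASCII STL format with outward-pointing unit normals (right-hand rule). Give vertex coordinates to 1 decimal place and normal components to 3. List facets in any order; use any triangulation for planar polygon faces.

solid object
 facet normal -0.417 0.293 -0.861
  outer loop
   vertex 2.0 4.5 2.9
   vertex 4.6 3.2 1.2
   vertex 0.1 1.5 2.8
  endloop
 endfacet
 facet normal -0.779 0.480 0.403
  outer loop
   vertex 1.0 1.2 4.9
   vertex 2.0 4.5 2.9
   vertex 0.1 1.5 2.8
  endloop
 endfacet
 facet normal -0.387 0.170 -0.906
  outer loop
   vertex 4.1 1.0 1.0
   vertex 0.1 1.5 2.8
   vertex 4.6 3.2 1.2
  endloop
 endfacet
 facet normal 0.872 -0.237 0.428
  outer loop
   vertex 2.7 0.9 3.8
   vertex 4.1 1.0 1.0
   vertex 4.6 3.2 1.2
  endloop
 endfacet
 facet normal 0.623 0.302 0.722
  outer loop
   vertex 2.7 0.9 3.8
   vertex 4.6 3.2 1.2
   vertex 2.0 4.5 2.9
  endloop
 endfacet
 facet normal 0.555 0.302 0.775
  outer loop
   vertex 2.7 0.9 3.8
   vertex 2.0 4.5 2.9
   vertex 1.0 1.2 4.9
  endloop
 endfacet
 facet normal -0.206 -0.977 -0.051
  outer loop
   vertex 2.7 0.9 3.8
   vertex 1.0 1.2 4.9
   vertex 0.1 1.5 2.8
  endloop
 endfacet
 facet normal -0.178 -0.976 -0.124
  outer loop
   vertex 2.7 0.9 3.8
   vertex 0.1 1.5 2.8
   vertex 4.1 1.0 1.0
  endloop
 endfacet
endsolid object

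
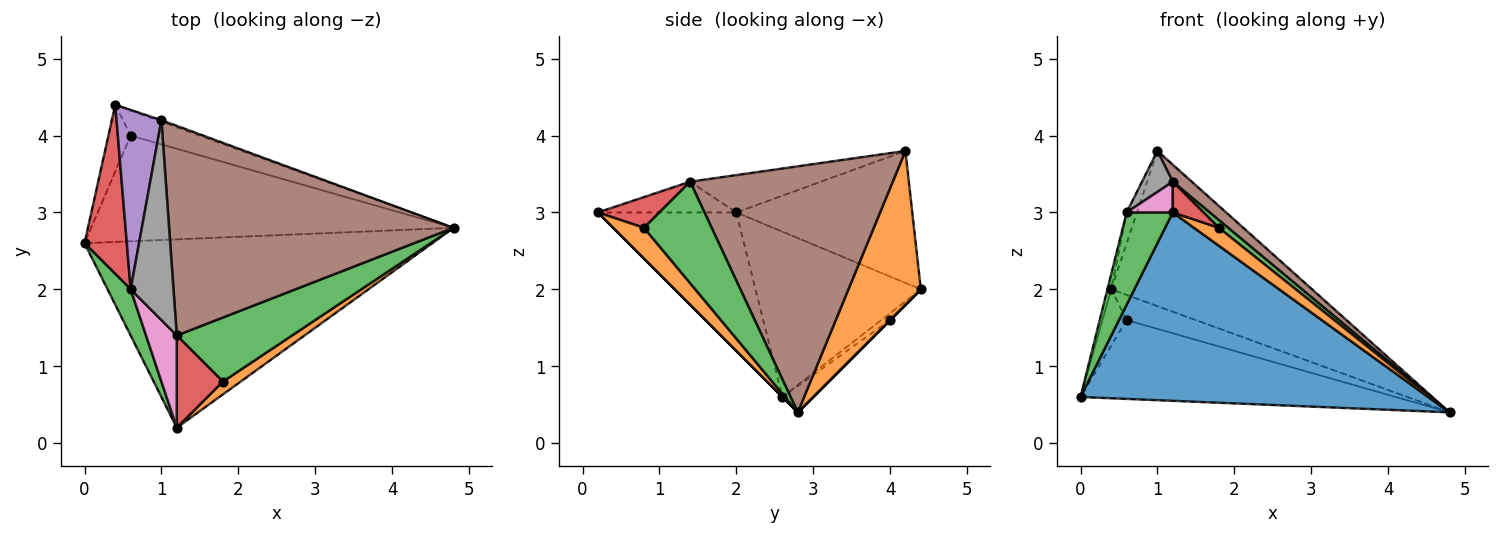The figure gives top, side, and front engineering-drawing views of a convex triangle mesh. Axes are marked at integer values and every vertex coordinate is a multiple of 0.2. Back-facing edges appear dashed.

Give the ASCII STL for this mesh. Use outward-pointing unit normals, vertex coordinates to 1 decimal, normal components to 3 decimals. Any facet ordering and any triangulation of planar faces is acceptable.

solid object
 facet normal 0.000 -0.707 -0.707
  outer loop
   vertex 1.2 0.2 3.0
   vertex 0.0 2.6 0.6
   vertex 4.8 2.8 0.4
  endloop
 endfacet
 facet normal 0.339 0.941 -0.008
  outer loop
   vertex 0.4 4.4 2.0
   vertex 1.0 4.2 3.8
   vertex 4.8 2.8 0.4
  endloop
 endfacet
 facet normal -0.937 -0.312 0.156
  outer loop
   vertex 0.6 2.0 3.0
   vertex 0.0 2.6 0.6
   vertex 1.2 0.2 3.0
  endloop
 endfacet
 facet normal -0.969 0.023 0.248
  outer loop
   vertex 0.6 2.0 3.0
   vertex 0.4 4.4 2.0
   vertex 0.0 2.6 0.6
  endloop
 endfacet
 facet normal -0.945 0.055 0.321
  outer loop
   vertex 0.6 2.0 3.0
   vertex 1.0 4.2 3.8
   vertex 0.4 4.4 2.0
  endloop
 endfacet
 facet normal 0.653 -0.061 0.755
  outer loop
   vertex 1.2 1.4 3.4
   vertex 4.8 2.8 0.4
   vertex 1.0 4.2 3.8
  endloop
 endfacet
 facet normal -0.688 -0.229 0.688
  outer loop
   vertex 1.2 1.4 3.4
   vertex 0.6 2.0 3.0
   vertex 1.2 0.2 3.0
  endloop
 endfacet
 facet normal -0.649 -0.153 0.745
  outer loop
   vertex 1.2 1.4 3.4
   vertex 1.0 4.2 3.8
   vertex 0.6 2.0 3.0
  endloop
 endfacet
 facet normal -0.058 0.597 -0.800
  outer loop
   vertex 0.6 4.0 1.6
   vertex 4.8 2.8 0.4
   vertex 0.0 2.6 0.6
  endloop
 endfacet
 facet normal -0.229 0.629 -0.743
  outer loop
   vertex 0.6 4.0 1.6
   vertex 0.0 2.6 0.6
   vertex 0.4 4.4 2.0
  endloop
 endfacet
 facet normal 0.000 0.707 -0.707
  outer loop
   vertex 0.6 4.0 1.6
   vertex 0.4 4.4 2.0
   vertex 4.8 2.8 0.4
  endloop
 endfacet
 facet normal 0.710 -0.573 0.409
  outer loop
   vertex 1.8 0.8 2.8
   vertex 1.2 0.2 3.0
   vertex 4.8 2.8 0.4
  endloop
 endfacet
 facet normal 0.658 -0.090 0.748
  outer loop
   vertex 1.8 0.8 2.8
   vertex 4.8 2.8 0.4
   vertex 1.2 1.4 3.4
  endloop
 endfacet
 facet normal 0.535 -0.267 0.802
  outer loop
   vertex 1.8 0.8 2.8
   vertex 1.2 1.4 3.4
   vertex 1.2 0.2 3.0
  endloop
 endfacet
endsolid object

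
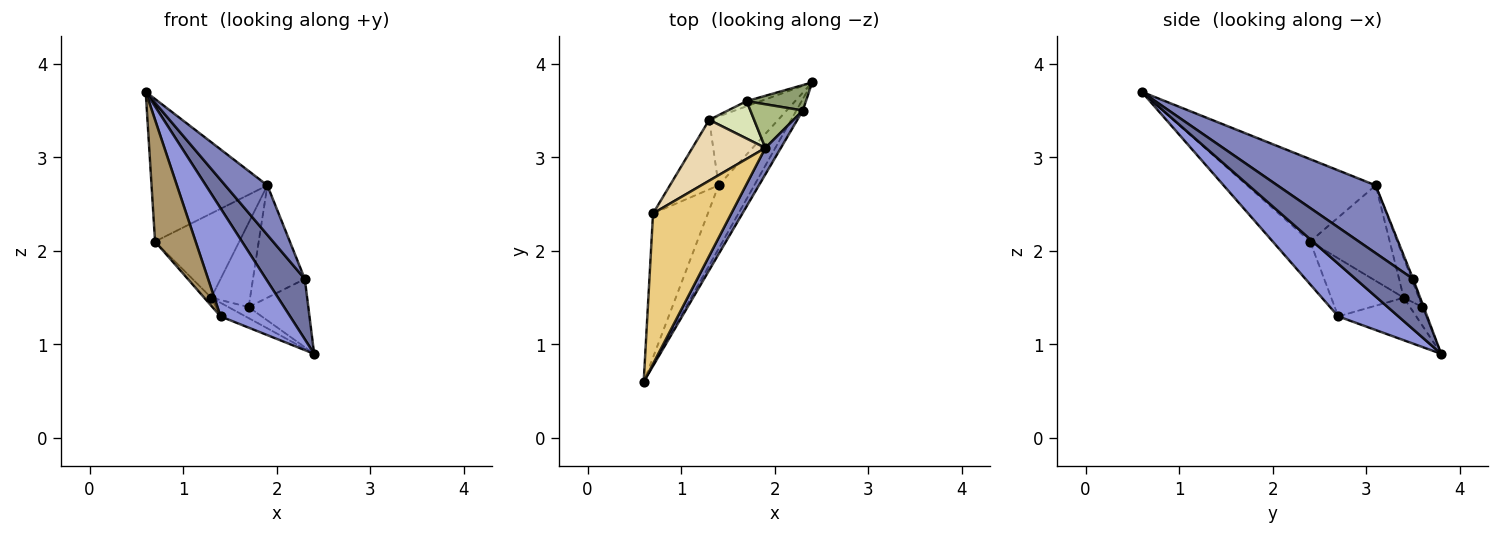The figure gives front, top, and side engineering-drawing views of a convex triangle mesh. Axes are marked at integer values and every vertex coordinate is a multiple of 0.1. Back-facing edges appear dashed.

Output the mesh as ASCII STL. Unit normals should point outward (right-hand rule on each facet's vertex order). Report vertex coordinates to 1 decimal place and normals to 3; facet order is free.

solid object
 facet normal 0.824 -0.556 -0.105
  outer loop
   vertex 2.3 3.5 1.7
   vertex 0.6 0.6 3.7
   vertex 2.4 3.8 0.9
  endloop
 endfacet
 facet normal 0.900 -0.386 0.206
  outer loop
   vertex 1.9 3.1 2.7
   vertex 0.6 0.6 3.7
   vertex 2.3 3.5 1.7
  endloop
 endfacet
 facet normal 0.598 -0.691 -0.405
  outer loop
   vertex 1.4 2.7 1.3
   vertex 2.4 3.8 0.9
   vertex 0.6 0.6 3.7
  endloop
 endfacet
 facet normal -0.518 0.166 -0.839
  outer loop
   vertex 1.4 2.7 1.3
   vertex 1.3 3.4 1.5
   vertex 2.4 3.8 0.9
  endloop
 endfacet
 facet normal -0.018 0.937 0.349
  outer loop
   vertex 1.7 3.6 1.4
   vertex 2.3 3.5 1.7
   vertex 2.4 3.8 0.9
  endloop
 endfacet
 facet normal -0.026 0.932 0.362
  outer loop
   vertex 1.7 3.6 1.4
   vertex 1.9 3.1 2.7
   vertex 2.3 3.5 1.7
  endloop
 endfacet
 facet normal -0.488 0.793 -0.366
  outer loop
   vertex 1.7 3.6 1.4
   vertex 2.4 3.8 0.9
   vertex 1.3 3.4 1.5
  endloop
 endfacet
 facet normal -0.335 0.861 0.383
  outer loop
   vertex 1.7 3.6 1.4
   vertex 1.3 3.4 1.5
   vertex 1.9 3.1 2.7
  endloop
 endfacet
 facet normal -0.512 -0.555 -0.656
  outer loop
   vertex 0.7 2.4 2.1
   vertex 1.4 2.7 1.3
   vertex 0.6 0.6 3.7
  endloop
 endfacet
 facet normal -0.764 0.074 -0.641
  outer loop
   vertex 0.7 2.4 2.1
   vertex 1.3 3.4 1.5
   vertex 1.4 2.7 1.3
  endloop
 endfacet
 facet normal -0.607 0.546 0.577
  outer loop
   vertex 0.7 2.4 2.1
   vertex 0.6 0.6 3.7
   vertex 1.9 3.1 2.7
  endloop
 endfacet
 facet normal -0.608 0.644 0.465
  outer loop
   vertex 0.7 2.4 2.1
   vertex 1.9 3.1 2.7
   vertex 1.3 3.4 1.5
  endloop
 endfacet
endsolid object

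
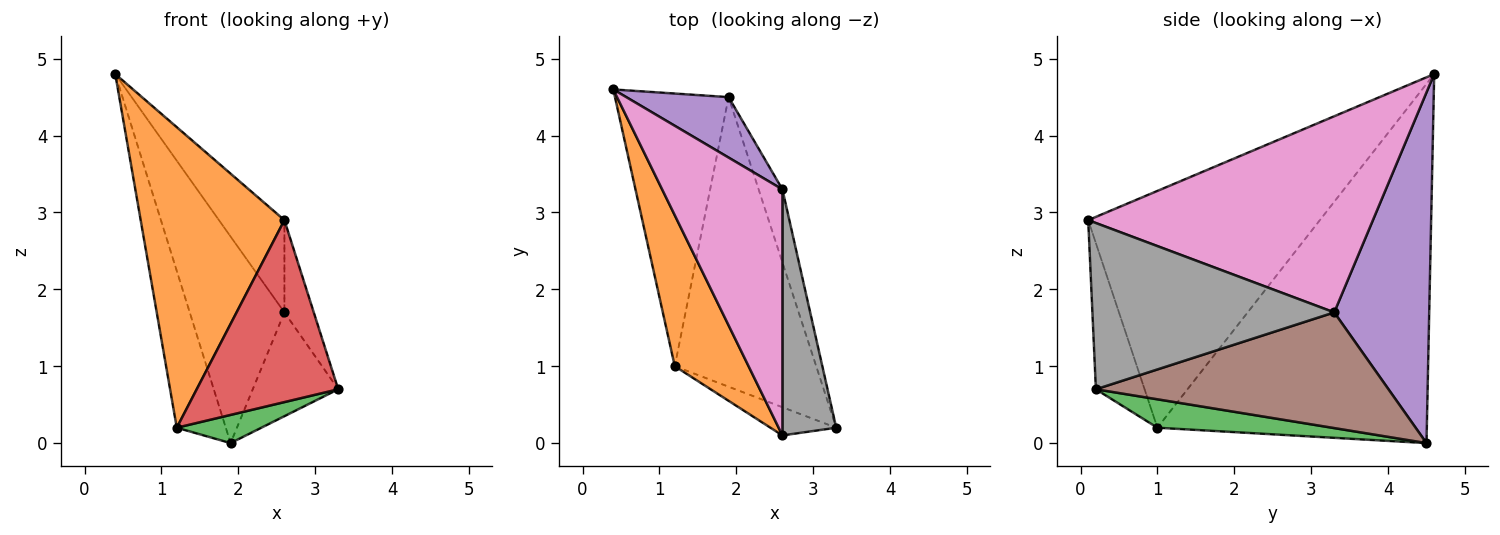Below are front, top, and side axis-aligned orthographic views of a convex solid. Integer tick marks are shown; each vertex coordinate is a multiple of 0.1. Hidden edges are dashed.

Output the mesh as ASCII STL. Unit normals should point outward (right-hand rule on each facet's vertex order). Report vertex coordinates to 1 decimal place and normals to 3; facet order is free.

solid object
 facet normal -0.939 0.171 -0.297
  outer loop
   vertex 1.2 1.0 0.2
   vertex 0.4 4.6 4.8
   vertex 1.9 4.5 0.0
  endloop
 endfacet
 facet normal -0.821 -0.510 0.256
  outer loop
   vertex 1.2 1.0 0.2
   vertex 2.6 0.1 2.9
   vertex 0.4 4.6 4.8
  endloop
 endfacet
 facet normal 0.196 -0.095 -0.976
  outer loop
   vertex 1.2 1.0 0.2
   vertex 1.9 4.5 0.0
   vertex 3.3 0.2 0.7
  endloop
 endfacet
 facet normal -0.322 -0.936 -0.145
  outer loop
   vertex 1.2 1.0 0.2
   vertex 3.3 0.2 0.7
   vertex 2.6 0.1 2.9
  endloop
 endfacet
 facet normal 0.694 0.691 0.202
  outer loop
   vertex 2.6 3.3 1.7
   vertex 1.9 4.5 0.0
   vertex 0.4 4.6 4.8
  endloop
 endfacet
 facet normal 0.942 0.275 -0.194
  outer loop
   vertex 2.6 3.3 1.7
   vertex 3.3 0.2 0.7
   vertex 1.9 4.5 0.0
  endloop
 endfacet
 facet normal 0.837 0.192 0.513
  outer loop
   vertex 2.6 3.3 1.7
   vertex 0.4 4.6 4.8
   vertex 2.6 0.1 2.9
  endloop
 endfacet
 facet normal 0.945 0.115 0.306
  outer loop
   vertex 2.6 3.3 1.7
   vertex 2.6 0.1 2.9
   vertex 3.3 0.2 0.7
  endloop
 endfacet
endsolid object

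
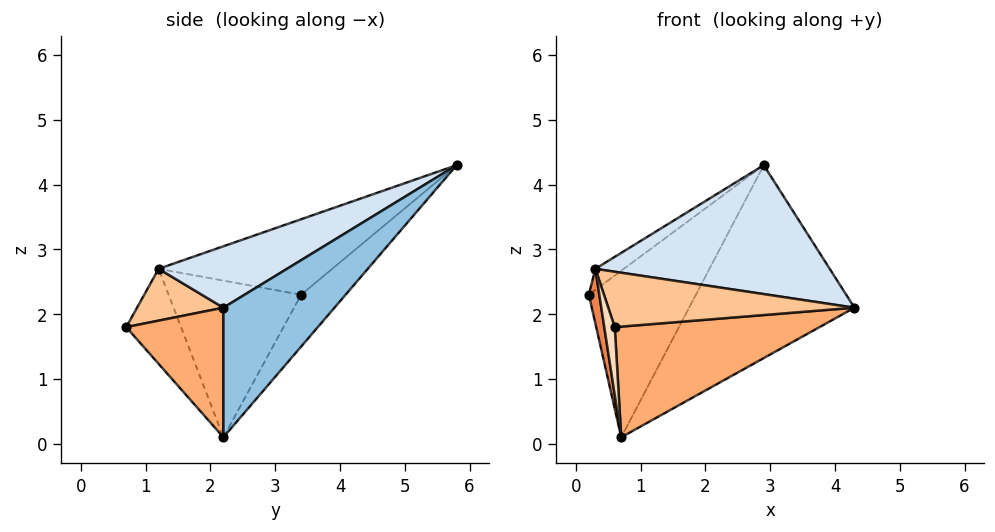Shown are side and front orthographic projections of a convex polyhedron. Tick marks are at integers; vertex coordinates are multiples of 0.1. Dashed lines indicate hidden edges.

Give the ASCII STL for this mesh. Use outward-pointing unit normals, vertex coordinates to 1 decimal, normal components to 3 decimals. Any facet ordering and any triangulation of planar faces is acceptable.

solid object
 facet normal -0.330 0.795 -0.509
  outer loop
   vertex 0.7 2.2 0.1
   vertex 0.2 3.4 2.3
   vertex 2.9 5.8 4.3
  endloop
 endfacet
 facet normal 0.394 0.586 -0.708
  outer loop
   vertex 0.7 2.2 0.1
   vertex 2.9 5.8 4.3
   vertex 4.3 2.2 2.1
  endloop
 endfacet
 facet normal -0.651 0.107 0.751
  outer loop
   vertex 0.3 1.2 2.7
   vertex 2.9 5.8 4.3
   vertex 0.2 3.4 2.3
  endloop
 endfacet
 facet normal 0.239 -0.437 0.867
  outer loop
   vertex 0.3 1.2 2.7
   vertex 4.3 2.2 2.1
   vertex 2.9 5.8 4.3
  endloop
 endfacet
 facet normal -0.981 -0.077 -0.181
  outer loop
   vertex 0.3 1.2 2.7
   vertex 0.2 3.4 2.3
   vertex 0.7 2.2 0.1
  endloop
 endfacet
 facet normal 0.339 -0.715 -0.611
  outer loop
   vertex 0.6 0.7 1.8
   vertex 0.7 2.2 0.1
   vertex 4.3 2.2 2.1
  endloop
 endfacet
 facet normal 0.280 -0.797 0.536
  outer loop
   vertex 0.6 0.7 1.8
   vertex 4.3 2.2 2.1
   vertex 0.3 1.2 2.7
  endloop
 endfacet
 facet normal -0.959 -0.183 -0.218
  outer loop
   vertex 0.6 0.7 1.8
   vertex 0.3 1.2 2.7
   vertex 0.7 2.2 0.1
  endloop
 endfacet
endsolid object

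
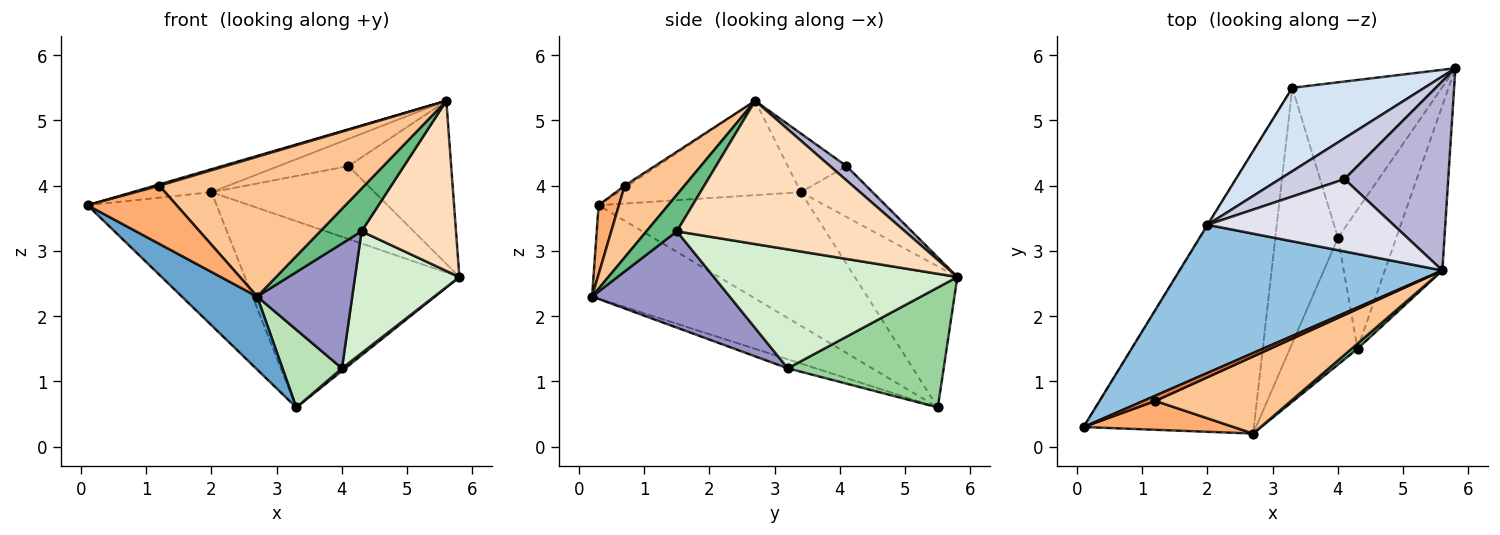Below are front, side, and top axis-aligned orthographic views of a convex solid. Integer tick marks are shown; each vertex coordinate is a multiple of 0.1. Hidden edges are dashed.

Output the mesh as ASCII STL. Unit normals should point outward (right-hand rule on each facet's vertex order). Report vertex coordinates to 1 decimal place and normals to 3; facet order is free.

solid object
 facet normal -0.469 -0.221 -0.855
  outer loop
   vertex 3.3 5.5 0.6
   vertex 2.7 0.2 2.3
   vertex 0.1 0.3 3.7
  endloop
 endfacet
 facet normal -0.334 0.145 0.931
  outer loop
   vertex 2.0 3.4 3.9
   vertex 0.1 0.3 3.7
   vertex 5.6 2.7 5.3
  endloop
 endfacet
 facet normal -0.853 0.523 -0.003
  outer loop
   vertex 2.0 3.4 3.9
   vertex 3.3 5.5 0.6
   vertex 0.1 0.3 3.7
  endloop
 endfacet
 facet normal -0.400 0.836 0.375
  outer loop
   vertex 2.0 3.4 3.9
   vertex 5.8 5.8 2.6
   vertex 3.3 5.5 0.6
  endloop
 endfacet
 facet normal -0.174 -0.239 0.955
  outer loop
   vertex 1.2 0.7 4.0
   vertex 5.6 2.7 5.3
   vertex 0.1 0.3 3.7
  endloop
 endfacet
 facet normal 0.201 -0.878 0.435
  outer loop
   vertex 1.2 0.7 4.0
   vertex 0.1 0.3 3.7
   vertex 2.7 0.2 2.3
  endloop
 endfacet
 facet normal 0.247 -0.848 0.468
  outer loop
   vertex 1.2 0.7 4.0
   vertex 2.7 0.2 2.3
   vertex 5.6 2.7 5.3
  endloop
 endfacet
 facet normal 0.866 -0.359 -0.348
  outer loop
   vertex 4.3 1.5 3.3
   vertex 5.8 5.8 2.6
   vertex 5.6 2.7 5.3
  endloop
 endfacet
 facet normal 0.590 -0.801 0.097
  outer loop
   vertex 4.3 1.5 3.3
   vertex 5.6 2.7 5.3
   vertex 2.7 0.2 2.3
  endloop
 endfacet
 facet normal 0.626 -0.013 -0.780
  outer loop
   vertex 4.0 3.2 1.2
   vertex 3.3 5.5 0.6
   vertex 5.8 5.8 2.6
  endloop
 endfacet
 facet normal -0.136 -0.289 -0.948
  outer loop
   vertex 4.0 3.2 1.2
   vertex 2.7 0.2 2.3
   vertex 3.3 5.5 0.6
  endloop
 endfacet
 facet normal 0.838 -0.359 -0.411
  outer loop
   vertex 4.0 3.2 1.2
   vertex 5.8 5.8 2.6
   vertex 4.3 1.5 3.3
  endloop
 endfacet
 facet normal 0.712 -0.492 -0.500
  outer loop
   vertex 4.0 3.2 1.2
   vertex 4.3 1.5 3.3
   vertex 2.7 0.2 2.3
  endloop
 endfacet
 facet normal 0.104 0.649 0.753
  outer loop
   vertex 4.1 4.1 4.3
   vertex 5.6 2.7 5.3
   vertex 5.8 5.8 2.6
  endloop
 endfacet
 facet normal -0.358 0.815 0.456
  outer loop
   vertex 4.1 4.1 4.3
   vertex 5.8 5.8 2.6
   vertex 2.0 3.4 3.9
  endloop
 endfacet
 facet normal -0.283 0.337 0.898
  outer loop
   vertex 4.1 4.1 4.3
   vertex 2.0 3.4 3.9
   vertex 5.6 2.7 5.3
  endloop
 endfacet
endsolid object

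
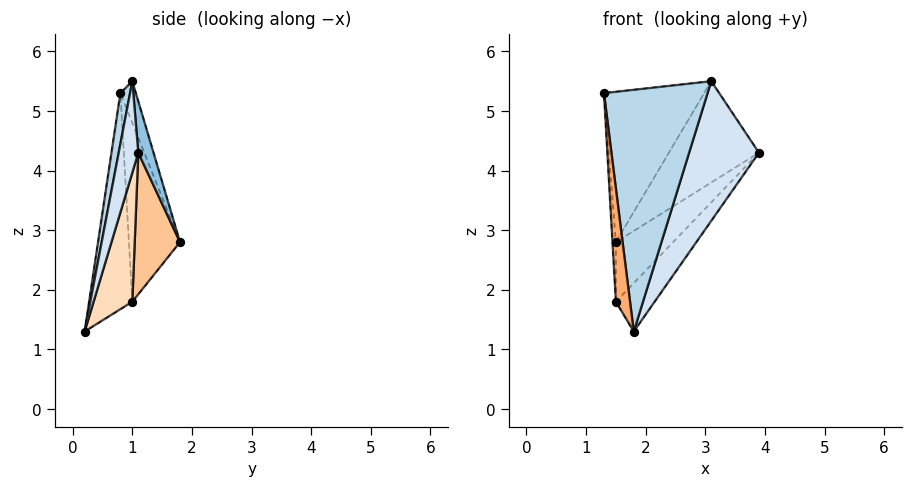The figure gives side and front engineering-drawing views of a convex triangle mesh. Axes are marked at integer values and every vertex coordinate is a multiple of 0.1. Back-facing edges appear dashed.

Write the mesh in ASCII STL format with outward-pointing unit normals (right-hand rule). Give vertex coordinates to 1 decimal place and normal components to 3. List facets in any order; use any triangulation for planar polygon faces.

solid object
 facet normal -0.142 0.923 0.358
  outer loop
   vertex 3.1 1.0 5.5
   vertex 1.5 1.8 2.8
   vertex 1.3 0.8 5.3
  endloop
 endfacet
 facet normal 0.164 0.968 0.190
  outer loop
   vertex 3.1 1.0 5.5
   vertex 3.9 1.1 4.3
   vertex 1.5 1.8 2.8
  endloop
 endfacet
 facet normal 0.092 -0.983 0.159
  outer loop
   vertex 3.1 1.0 5.5
   vertex 1.3 0.8 5.3
   vertex 1.8 0.2 1.3
  endloop
 endfacet
 facet normal 0.269 -0.958 0.099
  outer loop
   vertex 3.1 1.0 5.5
   vertex 1.8 0.2 1.3
   vertex 3.9 1.1 4.3
  endloop
 endfacet
 facet normal -0.996 0.066 -0.053
  outer loop
   vertex 1.5 1.0 1.8
   vertex 1.3 0.8 5.3
   vertex 1.5 1.8 2.8
  endloop
 endfacet
 facet normal -0.948 -0.311 -0.072
  outer loop
   vertex 1.5 1.0 1.8
   vertex 1.8 0.2 1.3
   vertex 1.3 0.8 5.3
  endloop
 endfacet
 facet normal 0.526 0.664 -0.531
  outer loop
   vertex 1.5 1.0 1.8
   vertex 1.5 1.8 2.8
   vertex 3.9 1.1 4.3
  endloop
 endfacet
 facet normal 0.577 0.577 -0.577
  outer loop
   vertex 1.5 1.0 1.8
   vertex 3.9 1.1 4.3
   vertex 1.8 0.2 1.3
  endloop
 endfacet
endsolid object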